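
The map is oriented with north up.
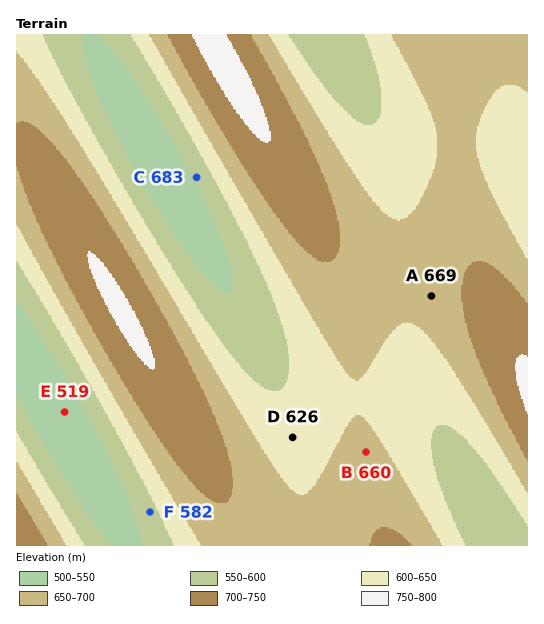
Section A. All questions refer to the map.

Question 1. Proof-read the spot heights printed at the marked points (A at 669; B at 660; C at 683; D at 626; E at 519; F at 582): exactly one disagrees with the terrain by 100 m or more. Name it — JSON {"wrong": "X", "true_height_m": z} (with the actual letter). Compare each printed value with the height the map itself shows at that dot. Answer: {"wrong": "C", "true_height_m": 558}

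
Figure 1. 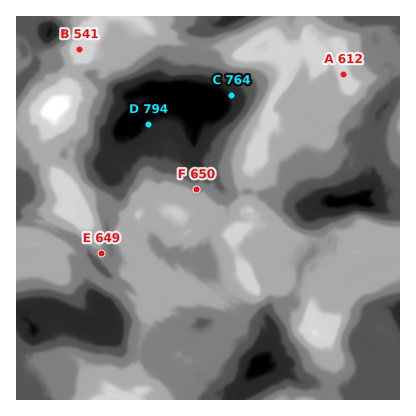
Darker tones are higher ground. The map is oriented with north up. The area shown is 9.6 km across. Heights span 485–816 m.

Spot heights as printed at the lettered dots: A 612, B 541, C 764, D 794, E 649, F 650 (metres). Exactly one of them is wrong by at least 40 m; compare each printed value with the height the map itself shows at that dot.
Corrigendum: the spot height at A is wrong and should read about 542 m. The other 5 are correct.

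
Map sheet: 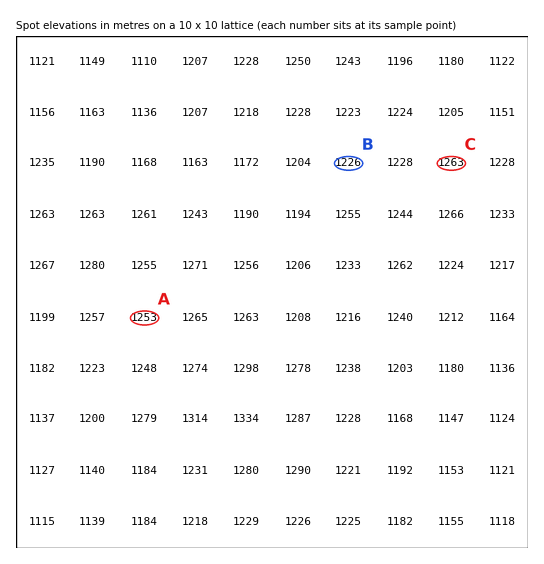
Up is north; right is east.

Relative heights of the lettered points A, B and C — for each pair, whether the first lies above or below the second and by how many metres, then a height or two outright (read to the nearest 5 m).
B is below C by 40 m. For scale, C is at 1265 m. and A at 1255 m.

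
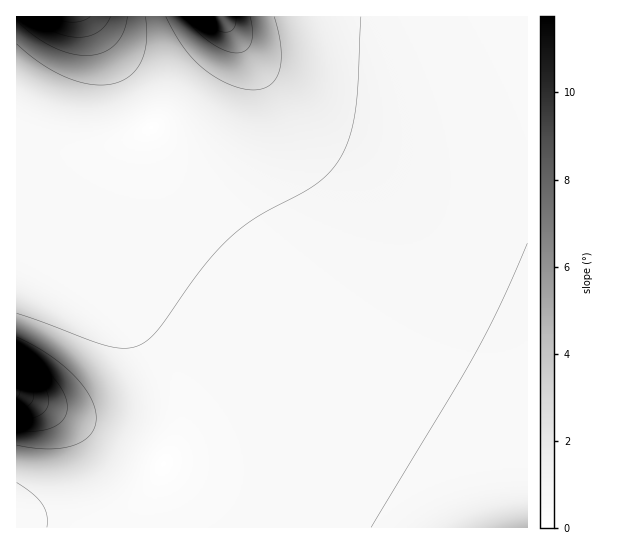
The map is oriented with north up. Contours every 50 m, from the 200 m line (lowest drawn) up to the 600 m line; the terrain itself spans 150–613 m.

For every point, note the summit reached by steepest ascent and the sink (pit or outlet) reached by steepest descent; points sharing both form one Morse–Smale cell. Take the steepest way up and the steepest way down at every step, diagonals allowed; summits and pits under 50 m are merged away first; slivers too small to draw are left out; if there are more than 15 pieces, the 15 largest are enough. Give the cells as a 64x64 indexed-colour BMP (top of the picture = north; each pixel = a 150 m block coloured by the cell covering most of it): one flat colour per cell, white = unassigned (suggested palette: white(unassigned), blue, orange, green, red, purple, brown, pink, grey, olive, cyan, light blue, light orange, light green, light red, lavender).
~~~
<image width="64" height="64" href="data:image/bmp;base64,Qk12CAAAAAAAAHYAAAAoAAAAQAAAAEAAAAABAAQAAAAAAAAIAAATCwAAEwsAABAAAAAAAAAA////ALR3HwAOf/8ALKAsACgn1gC9Z5QAS1aMAMJ34wB/f38AIr28AM++FwDox64AeLv/AIrfmACWmP8A1bDFABERERERERERERERERERERERERERERERERERERERERERIiIiIiIREREREREREREREREREREREREREREREREREREiIiIiIiIhERERERERERERERERERERERERERERERERESIiIiIiIiIRERERERERERERERERERERERERERERERERIiIiIiIiIiIREREREREREREREREREREREREREREREREiIiIiIiIiIiERERERERERERERERERERERERERERERESIiIiIiIiIiIRERERERERERERERERERERERERERERERIiIiIiIiIiIiEREREREREREREREREREREREREREREREiIiIiIiIiIiIhERERERERERERERERERERERERERERESIiIiIiIiIiIiERERERERERERERERERERERERERERERIiIiIiIiIiIiIREREREREREREREREREREREREREREREiIiIiIiIiIiIiERERERERERERERERERERERERERERESIiIiIiIiIiIiIRERERERERERERERERERERERERERERIiIiIiIiIiIiIhEREREREREREREREREREREREREREREiIiIiIiIiIiIiERERERERERERERERERERERERERERESIiIiIiIiIiIiIRERERERERERERERERERERERERERERIiIiIiIiIiIiIREREREREREREREREREREREREREREREiIiIiIiIiIiIhERERERERERERERERERERERERERERESIiIiIiIiIiIiERERERERERERERERERERERERERERERIiIiIiIiIiIiEREREREREREREREREREREREREREREREiIiIiIiIiIiIRERERERERERERERERERERERERERERESIiIiIiIiIiIRERERERERERERERERERERERERERERERIiIiIiIiIiIhEREREREREREREREREREREREREREREREiIiIiIiIiIhERERERERERERERERERERERERERERERESIiIiIiIiIhERERERERERERERERERERERERERERERERIiIiIiIiIiEREREREREREREREREREREREREREREREREiIiIiIiIiERERERERERERERERERERERERERERERERESIiIiIiIiERERERERERERERERERERERERERERERERERIiIiIiIiEREREREREREREREREREREREREREREREREREiIiIiIiERERERERERERERERERERERERERERERERERESIiIiIhERERERERERERERERERERERERERERERERERERIiIiIhEREREREREREREREREREREREREREREREREREREiIiIhERERERERERERERERERERERERERERERERERERESIiIhERERERERERERERERERERERERERERERERERERERIiIREREREREREREREREREREREREREREREREREREREREiIRERERERERERERERERERERERERERERERERERERERESERERERERERERERERERERERERERERERERERERERERERERERERERERERERERERERERERERERERERERERERERERERERERERERERERERERERERERERERERERERERERERERERERERERERERERERERERERERERERERERERERERERERERERERERERERERERERERERERERERERERERERERERERERERERERERERERERERERERERERERERERERERERERERERERERERERERERERERERERERERERERERERERERERERERERERERERERERERERERERERERERERERERERERERERERERERERERERERERERERERERERERERERERERERERERERERERERERERERERERERERERERERERERERERERERERERERERERERERERERERERERERERERERERERERERERERERERERERERERERERERERERERERERERERERERERERERERERERERERMzMzMzERERERERERERERERERERERERERERERERERMzMzMzMzMzMREREREREREREREREREREREREREREREREzMzMzMzMzMzMRERERERERERERERERERERERERERERETMzMzMzMzMzMzERERERERERERERERERERERERERERERMzMzMzMzMzMzMxEREREREREREREREREREREREREREREzMzMzMzMzMzMzMRERERERERERERERERERERERERERETMzMzMzMzMzMzMzERERERERERERERERERERERERERERMzMzMzMzMzMzMzMxEREREREREREREREREREREREREREzMzMzMzMzMzMzMzMRERERERERERERERERERERERERETMzMzMzMzMzMzMzMxERERERERERERERERERERERERERMzMzMzMzMzMzMzMzMREREREREREREREREREREREREREzMzMzMzMzMzMzMzMzERERERERERERERERERERERERETMzMzMzMzMzMzMzMzMRERERERERERERERERERERERERMzMzMzMzMzMzMzMzMxEREREREREREREREREREREREREzMzMzMzMzMzMzMzMzERERERERERERERERERERERERETMzMzMzMzMzMzMzMzMRERERERERERERERERERERERER"/>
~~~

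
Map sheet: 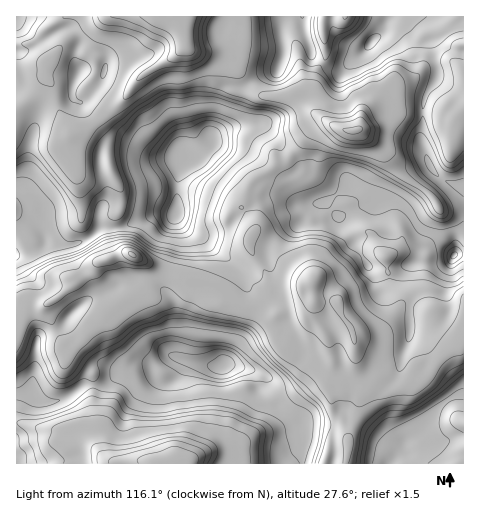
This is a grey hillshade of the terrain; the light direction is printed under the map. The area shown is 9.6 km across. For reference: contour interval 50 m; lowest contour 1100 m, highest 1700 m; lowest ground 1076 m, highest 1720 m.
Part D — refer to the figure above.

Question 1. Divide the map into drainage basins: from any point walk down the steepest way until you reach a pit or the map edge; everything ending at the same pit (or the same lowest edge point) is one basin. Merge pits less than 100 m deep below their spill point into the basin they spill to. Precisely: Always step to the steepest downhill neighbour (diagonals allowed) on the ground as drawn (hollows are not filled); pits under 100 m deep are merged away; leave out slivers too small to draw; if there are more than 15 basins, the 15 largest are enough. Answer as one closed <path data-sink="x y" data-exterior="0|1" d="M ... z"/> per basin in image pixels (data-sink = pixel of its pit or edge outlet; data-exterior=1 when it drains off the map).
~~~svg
<path data-sink="186 43" data-exterior="0" d="M285 16l-268 0-1 239 4 1 8-1 13-7 5-6 28 3 14-6 13-11 24-2 29-12 21 0 2-31 6-19 3-3 13-3 14-17-1-4 19-14 9-29 5-7 13-10 20-8 5-14-1-30z"/><path data-sink="132 255" data-exterior="0" d="M258 123l-24 4-18 7-4 3 1 4-2 4-12 13-13 3-3 3-6 19-2 31-21 0-29 12-24 2-13 11-14 6-28-3-5 6-13 7-12 1 1 138 16-1 5 6 8 3 15-2 22-14 7-16 8-5 13 3 12 0 14-6 8 0 6 4 2 5 16-15 46 11 7 0 8-7 18-30 7-18-2-13-7-13 0-15-2-2 5 0 13-8 5-5 0-7 6-11 17-12 10-1 5-5 6-12 5-4-11 0-4-3-7-20-10-14-4-22-11-15z"/><path data-sink="313 279" data-exterior="0" d="M326 203l-12 2-14 20-10 1-11 6-9 10-3 7 0 7-14 11-9 2 2 2 0 15 7 13 2 13-7 18-23 34 37 9 2 3-1 9 10 15 28 22 32 0 7-5 4 0 25 13 26 18 4 4 0 4 5-8 0-6-12-17-7-32 13-17 4-21 7-16 0-30 5-15-1-30-8 2-8 8-8 3-14-4-10-11-12-25-11-17z"/><path data-sink="354 131" data-exterior="0" d="M301 16l-15 0-3 5 0 34-5 14-20 8-17 14-10 32-13 9 32-9 8 0 7 4 15 18 4 22 10 14 4 16 7 7 18-1 20-13 6-7 28 22 7-3 12 0 8 4 2-1 26-32-11-30 2-40 14-27-6-35-15-7-14-14-11-3-5 5-5 12-9 7-8 10-21 19-9 0-13-7-10-9z"/><path data-sink="171 463" data-exterior="1" d="M193 361l-8 1-4 12-8 7-8 0-8-3-10-14-8-2-35 22-21 2-13 9-13 6-16 0-8-8-16 1-1 69 286 0 2-23-1-15-4-5-14-8-12-12-10-15 1-9-2-3-30-8-17 2z"/><path data-sink="346 17" data-exterior="1" d="M388 16l-86 0 0 4 9 34 19 14 13 2 38-36 7-15z"/>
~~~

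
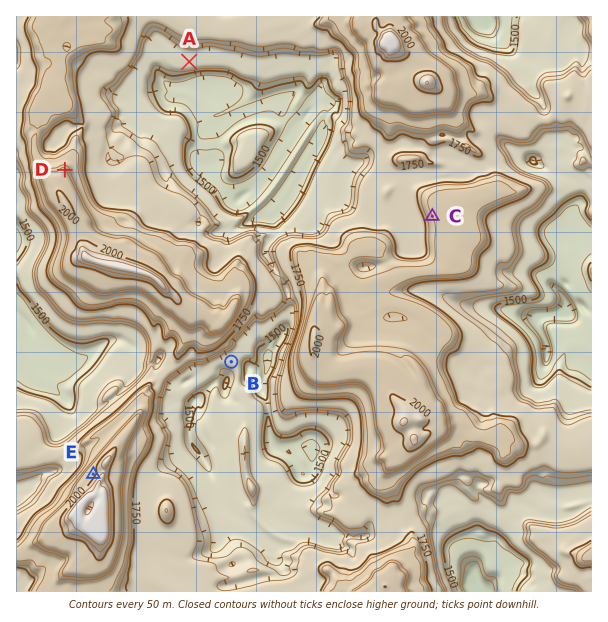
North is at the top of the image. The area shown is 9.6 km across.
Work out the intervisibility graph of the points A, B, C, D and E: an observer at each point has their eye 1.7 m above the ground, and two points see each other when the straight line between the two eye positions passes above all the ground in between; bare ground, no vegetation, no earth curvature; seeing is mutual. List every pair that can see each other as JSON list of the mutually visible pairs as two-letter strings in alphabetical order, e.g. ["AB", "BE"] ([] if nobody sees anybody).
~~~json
["AC", "AD", "CD"]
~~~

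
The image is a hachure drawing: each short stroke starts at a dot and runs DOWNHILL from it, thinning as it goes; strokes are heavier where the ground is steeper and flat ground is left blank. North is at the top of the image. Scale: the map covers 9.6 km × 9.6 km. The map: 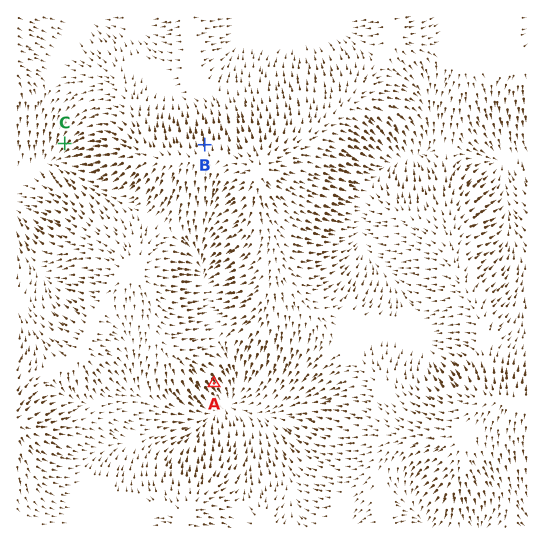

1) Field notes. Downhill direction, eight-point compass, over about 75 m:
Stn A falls SE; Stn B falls N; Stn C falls SW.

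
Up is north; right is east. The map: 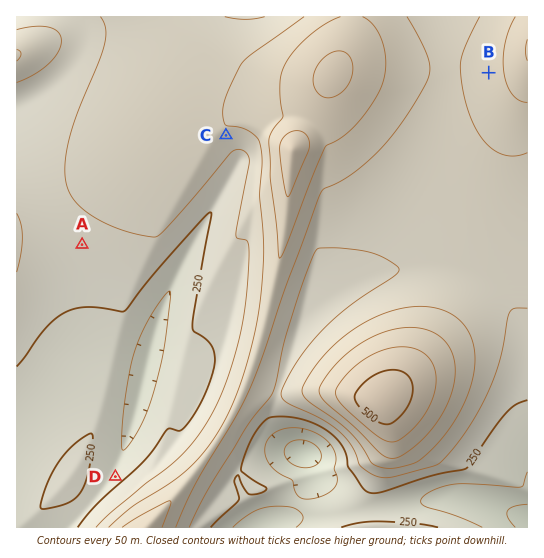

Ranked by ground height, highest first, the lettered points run B C A D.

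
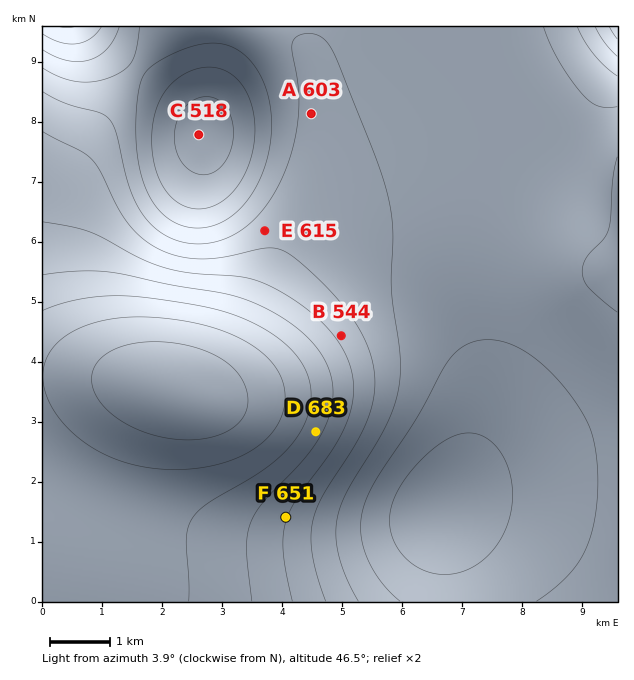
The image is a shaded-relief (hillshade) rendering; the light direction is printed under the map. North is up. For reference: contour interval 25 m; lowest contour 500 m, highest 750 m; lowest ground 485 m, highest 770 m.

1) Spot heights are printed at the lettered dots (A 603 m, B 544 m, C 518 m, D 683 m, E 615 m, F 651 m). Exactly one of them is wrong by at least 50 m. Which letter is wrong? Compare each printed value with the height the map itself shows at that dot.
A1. B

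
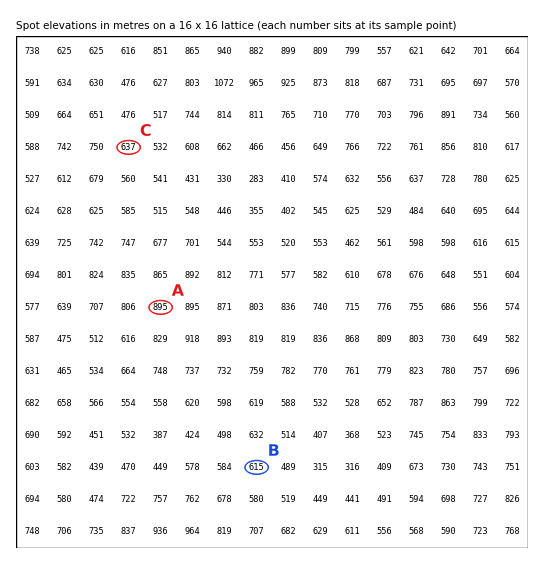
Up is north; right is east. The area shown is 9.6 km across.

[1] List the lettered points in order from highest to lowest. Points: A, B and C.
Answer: A C B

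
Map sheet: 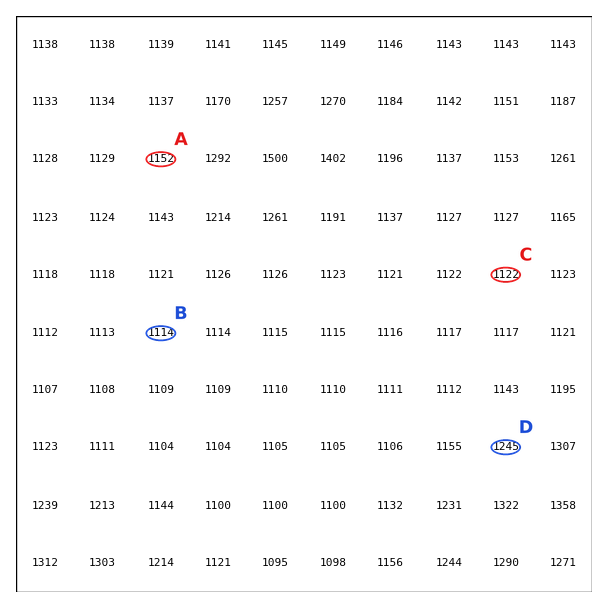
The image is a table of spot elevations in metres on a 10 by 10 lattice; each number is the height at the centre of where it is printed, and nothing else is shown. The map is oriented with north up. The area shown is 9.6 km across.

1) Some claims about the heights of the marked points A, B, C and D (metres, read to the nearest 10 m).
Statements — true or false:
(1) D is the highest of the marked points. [true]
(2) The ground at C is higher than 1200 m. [false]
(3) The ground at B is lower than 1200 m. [true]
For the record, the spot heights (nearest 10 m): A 1150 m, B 1110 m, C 1120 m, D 1250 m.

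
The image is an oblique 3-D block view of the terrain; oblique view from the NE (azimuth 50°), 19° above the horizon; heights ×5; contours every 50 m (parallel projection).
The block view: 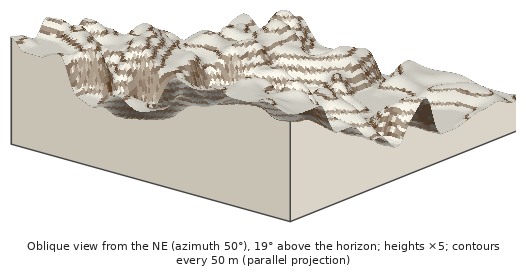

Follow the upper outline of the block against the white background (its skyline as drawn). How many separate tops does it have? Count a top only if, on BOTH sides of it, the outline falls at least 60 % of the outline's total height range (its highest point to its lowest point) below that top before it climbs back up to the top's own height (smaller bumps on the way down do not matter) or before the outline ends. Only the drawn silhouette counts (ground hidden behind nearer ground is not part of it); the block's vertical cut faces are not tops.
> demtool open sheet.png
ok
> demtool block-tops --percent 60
0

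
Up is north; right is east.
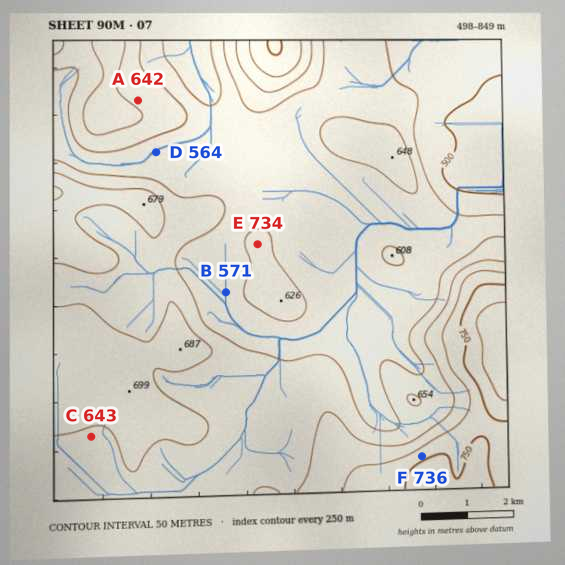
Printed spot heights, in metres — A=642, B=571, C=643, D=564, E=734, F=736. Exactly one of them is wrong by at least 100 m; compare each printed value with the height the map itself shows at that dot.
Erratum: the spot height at E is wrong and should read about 609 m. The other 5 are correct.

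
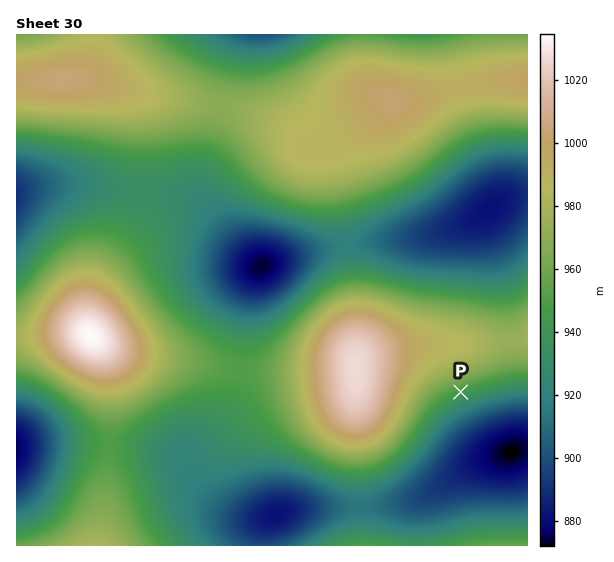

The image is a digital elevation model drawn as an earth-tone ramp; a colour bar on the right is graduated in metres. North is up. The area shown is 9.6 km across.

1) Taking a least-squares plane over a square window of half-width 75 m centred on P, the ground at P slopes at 4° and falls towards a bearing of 160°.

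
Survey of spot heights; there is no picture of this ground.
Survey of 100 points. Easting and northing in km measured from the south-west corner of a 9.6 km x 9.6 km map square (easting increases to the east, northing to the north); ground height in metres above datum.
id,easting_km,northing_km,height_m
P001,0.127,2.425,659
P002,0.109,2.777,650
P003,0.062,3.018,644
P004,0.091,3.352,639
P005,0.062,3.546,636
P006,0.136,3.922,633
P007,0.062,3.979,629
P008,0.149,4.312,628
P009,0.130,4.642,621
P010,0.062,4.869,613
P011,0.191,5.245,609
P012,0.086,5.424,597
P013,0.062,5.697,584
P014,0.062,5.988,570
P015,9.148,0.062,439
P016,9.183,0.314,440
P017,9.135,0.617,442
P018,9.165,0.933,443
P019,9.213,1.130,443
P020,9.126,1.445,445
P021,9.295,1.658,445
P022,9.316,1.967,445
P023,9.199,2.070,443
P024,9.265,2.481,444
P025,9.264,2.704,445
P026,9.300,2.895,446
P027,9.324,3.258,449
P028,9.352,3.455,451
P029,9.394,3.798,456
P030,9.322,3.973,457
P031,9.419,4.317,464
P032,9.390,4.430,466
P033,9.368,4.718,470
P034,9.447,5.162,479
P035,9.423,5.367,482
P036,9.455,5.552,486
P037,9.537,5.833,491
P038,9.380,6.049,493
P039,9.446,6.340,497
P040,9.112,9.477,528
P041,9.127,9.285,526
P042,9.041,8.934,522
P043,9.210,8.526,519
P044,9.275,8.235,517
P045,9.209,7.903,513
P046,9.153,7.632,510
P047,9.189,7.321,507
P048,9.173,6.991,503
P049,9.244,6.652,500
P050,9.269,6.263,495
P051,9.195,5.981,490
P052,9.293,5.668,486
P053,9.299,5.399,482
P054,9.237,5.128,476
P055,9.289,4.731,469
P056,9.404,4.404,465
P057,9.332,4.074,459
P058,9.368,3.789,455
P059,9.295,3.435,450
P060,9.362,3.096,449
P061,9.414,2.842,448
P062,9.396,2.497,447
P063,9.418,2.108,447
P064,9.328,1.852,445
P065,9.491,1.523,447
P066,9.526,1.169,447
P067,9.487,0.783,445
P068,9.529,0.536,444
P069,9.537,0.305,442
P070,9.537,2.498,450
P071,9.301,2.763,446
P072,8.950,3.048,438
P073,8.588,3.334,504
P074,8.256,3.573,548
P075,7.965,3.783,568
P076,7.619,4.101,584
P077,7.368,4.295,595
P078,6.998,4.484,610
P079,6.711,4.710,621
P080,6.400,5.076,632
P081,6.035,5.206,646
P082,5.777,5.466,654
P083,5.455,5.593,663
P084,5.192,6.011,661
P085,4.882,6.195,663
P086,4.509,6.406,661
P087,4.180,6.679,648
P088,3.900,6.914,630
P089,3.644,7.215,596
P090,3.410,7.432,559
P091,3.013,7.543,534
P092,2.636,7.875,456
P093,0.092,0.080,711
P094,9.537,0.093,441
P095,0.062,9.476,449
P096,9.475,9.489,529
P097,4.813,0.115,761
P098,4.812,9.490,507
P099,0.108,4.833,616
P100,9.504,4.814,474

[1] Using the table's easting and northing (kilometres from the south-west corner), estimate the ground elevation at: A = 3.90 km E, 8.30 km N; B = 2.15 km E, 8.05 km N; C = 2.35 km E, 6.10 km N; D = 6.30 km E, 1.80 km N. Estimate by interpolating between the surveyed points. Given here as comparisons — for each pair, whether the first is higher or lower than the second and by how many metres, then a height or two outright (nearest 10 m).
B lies lower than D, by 220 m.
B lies lower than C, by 220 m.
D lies higher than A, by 190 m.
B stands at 450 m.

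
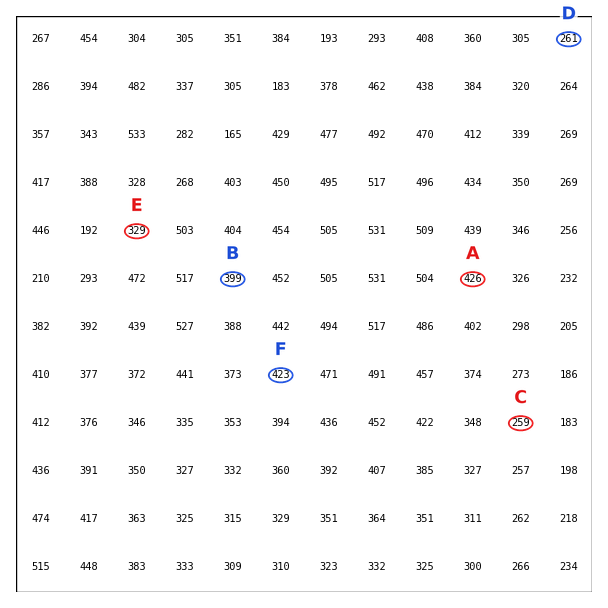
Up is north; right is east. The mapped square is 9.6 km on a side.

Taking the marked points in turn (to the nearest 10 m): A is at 430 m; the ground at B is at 400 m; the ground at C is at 260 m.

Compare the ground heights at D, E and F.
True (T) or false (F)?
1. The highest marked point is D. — F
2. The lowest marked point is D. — T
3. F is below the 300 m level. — F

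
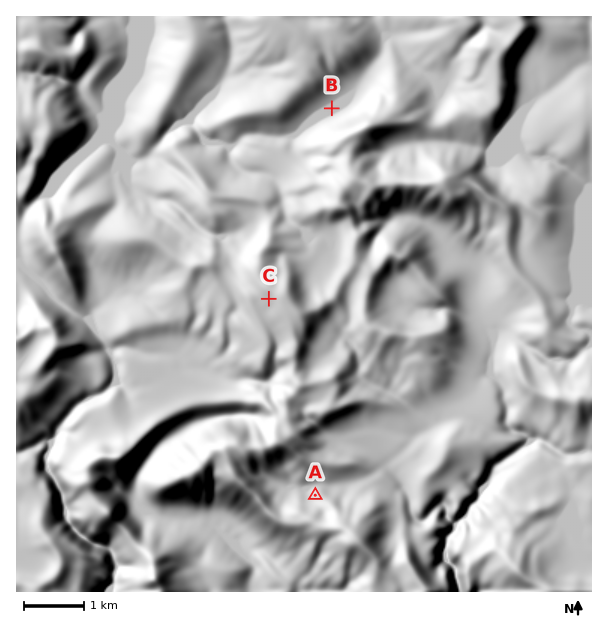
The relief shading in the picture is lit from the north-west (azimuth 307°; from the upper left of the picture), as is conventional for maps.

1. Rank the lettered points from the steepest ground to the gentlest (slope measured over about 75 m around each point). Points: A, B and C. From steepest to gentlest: C A B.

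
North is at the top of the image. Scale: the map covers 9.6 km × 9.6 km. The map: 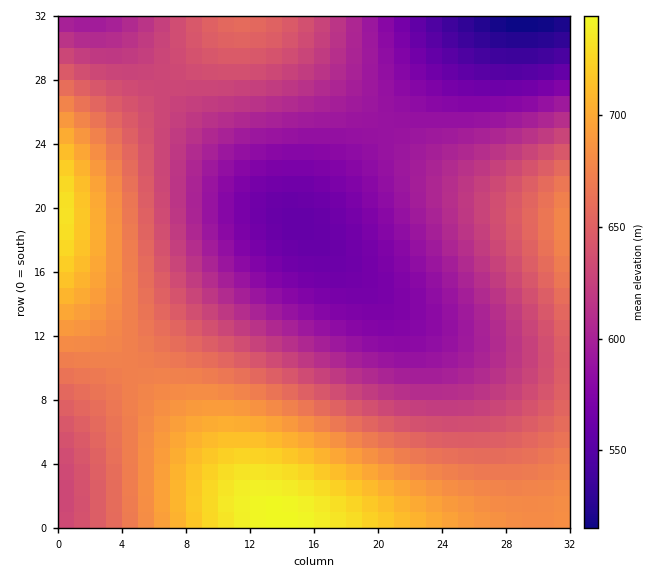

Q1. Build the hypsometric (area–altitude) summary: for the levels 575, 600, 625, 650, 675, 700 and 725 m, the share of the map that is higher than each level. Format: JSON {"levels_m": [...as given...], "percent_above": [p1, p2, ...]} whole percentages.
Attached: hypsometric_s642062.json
{"levels_m": [575, 600, 625, 650, 675, 700, 725], "percent_above": [87, 70, 55, 37, 22, 10, 4]}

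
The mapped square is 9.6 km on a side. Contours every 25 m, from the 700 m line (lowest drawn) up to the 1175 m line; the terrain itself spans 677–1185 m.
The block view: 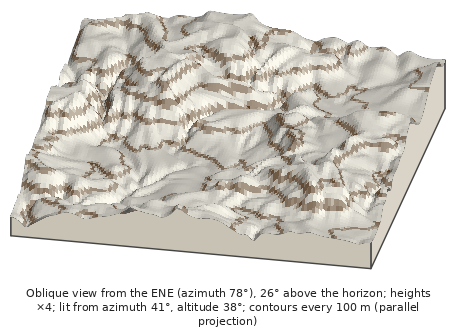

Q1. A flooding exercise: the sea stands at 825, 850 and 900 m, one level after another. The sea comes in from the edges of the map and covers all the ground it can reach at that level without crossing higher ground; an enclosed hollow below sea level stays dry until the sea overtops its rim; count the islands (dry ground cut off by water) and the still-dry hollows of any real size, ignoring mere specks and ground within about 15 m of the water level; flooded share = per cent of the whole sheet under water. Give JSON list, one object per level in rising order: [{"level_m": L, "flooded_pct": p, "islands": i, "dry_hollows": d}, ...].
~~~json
[{"level_m": 825, "flooded_pct": 22, "islands": 0, "dry_hollows": 0}, {"level_m": 850, "flooded_pct": 29, "islands": 0, "dry_hollows": 0}, {"level_m": 900, "flooded_pct": 40, "islands": 0, "dry_hollows": 0}]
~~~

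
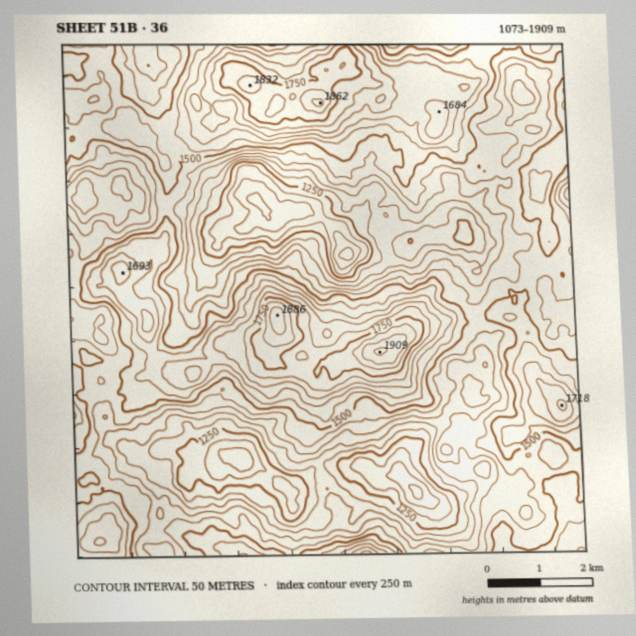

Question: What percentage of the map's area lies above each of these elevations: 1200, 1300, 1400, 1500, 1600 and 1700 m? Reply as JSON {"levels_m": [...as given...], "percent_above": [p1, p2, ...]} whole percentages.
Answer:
{"levels_m": [1200, 1300, 1400, 1500, 1600, 1700], "percent_above": [95, 87, 70, 41, 19, 8]}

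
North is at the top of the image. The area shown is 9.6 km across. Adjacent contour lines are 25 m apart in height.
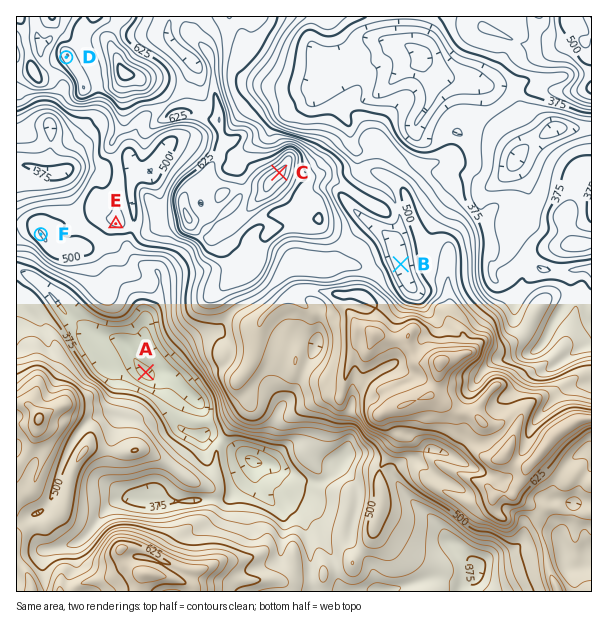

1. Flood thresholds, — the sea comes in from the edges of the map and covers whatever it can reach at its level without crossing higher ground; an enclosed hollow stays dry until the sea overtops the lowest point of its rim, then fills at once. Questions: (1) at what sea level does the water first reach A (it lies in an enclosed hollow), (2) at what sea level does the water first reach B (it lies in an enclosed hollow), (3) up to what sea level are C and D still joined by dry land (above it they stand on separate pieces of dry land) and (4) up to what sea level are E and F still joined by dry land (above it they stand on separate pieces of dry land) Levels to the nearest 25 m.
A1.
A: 350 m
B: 475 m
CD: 600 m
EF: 500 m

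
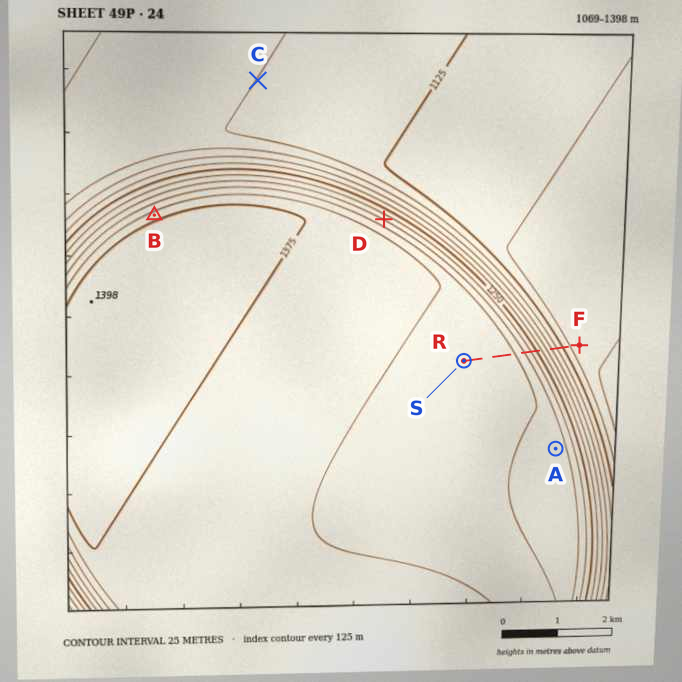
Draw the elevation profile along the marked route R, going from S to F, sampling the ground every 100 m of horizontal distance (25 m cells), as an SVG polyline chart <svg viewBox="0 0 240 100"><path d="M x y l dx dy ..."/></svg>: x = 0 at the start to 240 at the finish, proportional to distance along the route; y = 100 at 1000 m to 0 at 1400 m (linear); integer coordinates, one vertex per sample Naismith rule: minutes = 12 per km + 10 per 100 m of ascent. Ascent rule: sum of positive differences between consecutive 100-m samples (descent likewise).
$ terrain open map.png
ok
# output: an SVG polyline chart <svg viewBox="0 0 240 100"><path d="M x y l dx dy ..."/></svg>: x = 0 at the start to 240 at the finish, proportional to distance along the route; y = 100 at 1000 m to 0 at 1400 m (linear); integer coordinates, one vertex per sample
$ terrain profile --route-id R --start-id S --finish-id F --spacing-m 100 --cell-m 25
<svg viewBox="0 0 240 100"><path d="M0 15l12 0 12 0 11 1 12 0 12 0 12 0 11 0 12 1 12 2 12 3 11 5 12 5 12 7 12 7 11 7 12 7 12 6 12 6 11 4 12 3 5 0"/></svg>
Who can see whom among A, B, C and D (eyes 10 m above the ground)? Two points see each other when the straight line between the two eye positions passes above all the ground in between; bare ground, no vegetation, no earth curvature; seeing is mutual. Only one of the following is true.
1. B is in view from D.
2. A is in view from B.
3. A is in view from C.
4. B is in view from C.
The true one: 4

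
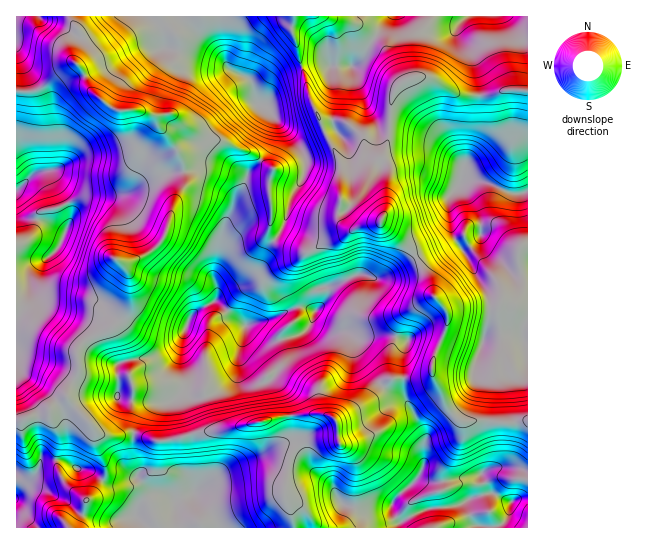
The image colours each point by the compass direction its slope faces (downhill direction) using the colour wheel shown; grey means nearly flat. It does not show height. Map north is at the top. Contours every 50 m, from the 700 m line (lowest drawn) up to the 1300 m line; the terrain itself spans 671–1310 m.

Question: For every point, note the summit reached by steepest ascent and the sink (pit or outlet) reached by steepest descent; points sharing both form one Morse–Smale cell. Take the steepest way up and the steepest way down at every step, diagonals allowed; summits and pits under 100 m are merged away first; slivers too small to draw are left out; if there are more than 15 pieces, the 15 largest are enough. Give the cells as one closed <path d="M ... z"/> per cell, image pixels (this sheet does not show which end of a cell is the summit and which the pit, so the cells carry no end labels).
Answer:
<path d="M429 77l-18 0-10 6-6 7-3 8-3 37-8 23 8 15-2 14 0 23-6 13 32 30 18 30 2 12 14 16 1 11-15 36-1 16 17 36 13 11 24-1 27 3 14-3 1-329-21-2-16 6-32 0z"/><path d="M261 160l-13 13-4 13-9 13-4 15-7 12-5 33-6 15 4 16-1 9-19 12-6 6-12 25-13 11-11 4-20 2-16 4-1 34 17 4 31 2 13-7 7-11-1 6 8 6 17-2 12-7 11-10 4-9 2-18 2 10 11 14 9 8 8-2 7-8 0-7-7-9-21-20-3-11 9 2 15 12 6 1 30-9 4-5 4-8 2 5 18 8 14 0 12 5 27-2 21 5-4 15 0 23 19 1 10-6 1-15 12-27 3-16-3-6-12-14-2-12-18-30-32-32-22 6-12 8-22 8-16 9-34-11-6-7 0-55 4-10z"/><path d="M293 16l-142 1 10 13 2 18 20 4 22 8 17 3 9 8 20 10 6 22 8 4 10 12-4 27-10 13 4 5 8 5-4 10 0 55 6 7 8 4 26 7 16-9 14-4 20-12 20-4 8-13 0-23 2-14-7-13-6 3-5 10 1-10-7-10-1-14-15-15-10-4-19 1-11-23-13-57-4-8z"/><path d="M527 16l-233 0-2 17 4 8 13 57 11 23 25 0 18 16 2 16 7 10-1 10 5-10 5-4 7-18 4-43 3-8 6-7 10-6 18 0 30 18 16 1 16-1 16-6 21 1z"/><path d="M183 171l-21 4-35 18-16 3-37-3-9-6-14-16-6 0 6 4 9 18 9 18 2 10-12 26-28 23-2 17-6 19-7 11 1 103 30-7 6-8 12-6 4-13 10-15-2-22 3-4 7-6 22-10 12-11 8-15 2-21-3-11-8-9 18-3 11-6 12-11 7-15 5-22 12-20z"/><path d="M213 167l-29 4 1 14-12 20-5 22-7 15-12 11-11 6-18 3 8 9 3 11-2 21-8 15-12 11-26 12-6 8 2 22-12 20 0 6 10 14 24 24 18 1 14-3 8-22 12-8-2-2-25-1-9-3 0-32 10-5 34-4 9-5 11-13 10-21 10-9 12-5 4-6-4-23 6-15 2-22 14-38 9-13 0-7-11-7z"/><path d="M313 319l-4 8-4 5-30 9-6-1-15-12-8-3 2 12 21 20 7 9 0 7-7 8-8 2-9-8-11-14-2-10-3 22-9 11-17 11-9 2-11-1-5-8-4 7-10 6-17 2-5 2-10 10-6 18 24 8 6 0 36-9 26-1 57-15 39-3 10 3 6 4 33-20 19-20 14-2 0-23 4-15-21-5-27 2-12-5-14 0-18-8z"/><path d="M150 16l-40 0-17 16-10 6-8 24 6 7 8 20 25 20 21 0 22 7 13-3 29 23 10 4 18 3 26 10 8 7 10-14 4-27-10-12-8-4-6-22-20-10-9-8-17-3-22-8-20-4-2-18z"/><path d="M75 63l-10 5-22 19-8 4-19 0 0 99 17-15 18-4 14 16 9 6 37 3 16-3 35-18 20-3 2-5-3-9-13-23-9-9-3-8-14-7-24 0-12-7-17-15-8-20z"/><path d="M431 373l-9 6-19 0 2 20 20 36 0 7-1 23-5 12-27 26 0 8 8 11-3 5 130 1 1-107-15 2-27-3-24 1-15-15z"/><path d="M321 413l-39 3-57 15-26 1-36 9-6 0-23-8-1 26 6 12-2 7 13 14 17 3 10 5 17-7 17 20 7 15 75 0 0-9-8-21 0-17 4-22 4-8 8-8 10-6 28 0-3-16-5-5z"/><path d="M402 379l-13 1-19 20-31 17-3 4 2 16-27 0-10 6-8 8-5 14-3 32 20 13 7 9 2 9 83-1 3-5-8-11 0-8 27-26 5-12 1-23 0-7-20-36z"/><path d="M62 460l-20 1-6 13-17 12-3 5 1 37 128 0-8-12 33-11 6-4-9-6-17-3-13-15-14 7-10 1-10-4-13-10-12-2z"/><path d="M67 397l-14 8-6 8-31 8 1 70 5-8 5-2 9-7 4-11 7-3 15 0 16 9 9 0 16 12 10 4 14-2 10-6 2-6-6-12 0-25-27 2-8-3z"/><path d="M47 172l-14 3-17 16 1 125 12-29 2-17 28-23 12-26-2-10z"/>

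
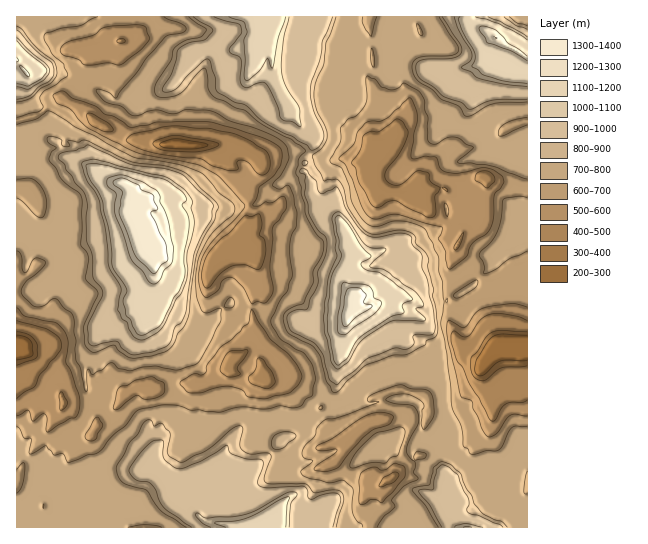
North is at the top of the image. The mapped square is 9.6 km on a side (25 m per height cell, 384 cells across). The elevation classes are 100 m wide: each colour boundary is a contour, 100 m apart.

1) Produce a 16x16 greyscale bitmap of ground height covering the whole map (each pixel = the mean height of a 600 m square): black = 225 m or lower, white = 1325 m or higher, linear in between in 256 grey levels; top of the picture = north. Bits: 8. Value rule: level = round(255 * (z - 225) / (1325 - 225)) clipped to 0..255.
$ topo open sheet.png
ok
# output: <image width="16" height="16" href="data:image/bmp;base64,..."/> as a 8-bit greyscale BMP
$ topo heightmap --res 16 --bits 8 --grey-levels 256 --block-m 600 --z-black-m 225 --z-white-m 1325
<image width="16" height="16" href="data:image/bmp;base64,Qk02BQAAAAAAADYEAAAoAAAAEAAAABAAAAABAAgAAAAAAAABAAATCwAAEwsAAAABAAAAAAAAAAAAAAEBAQACAgIAAwMDAAQEBAAFBQUABgYGAAcHBwAICAgACQkJAAoKCgALCwsADAwMAA0NDQAODg4ADw8PABAQEAAREREAEhISABMTEwAUFBQAFRUVABYWFgAXFxcAGBgYABkZGQAaGhoAGxsbABwcHAAdHR0AHh4eAB8fHwAgICAAISEhACIiIgAjIyMAJCQkACUlJQAmJiYAJycnACgoKAApKSkAKioqACsrKwAsLCwALS0tAC4uLgAvLy8AMDAwADExMQAyMjIAMzMzADQ0NAA1NTUANjY2ADc3NwA4ODgAOTk5ADo6OgA7OzsAPDw8AD09PQA+Pj4APz8/AEBAQABBQUEAQkJCAENDQwBEREQARUVFAEZGRgBHR0cASEhIAElJSQBKSkoAS0tLAExMTABNTU0ATk5OAE9PTwBQUFAAUVFRAFJSUgBTU1MAVFRUAFVVVQBWVlYAV1dXAFhYWABZWVkAWlpaAFtbWwBcXFwAXV1dAF5eXgBfX18AYGBgAGFhYQBiYmIAY2NjAGRkZABlZWUAZmZmAGdnZwBoaGgAaWlpAGpqagBra2sAbGxsAG1tbQBubm4Ab29vAHBwcABxcXEAcnJyAHNzcwB0dHQAdXV1AHZ2dgB3d3cAeHh4AHl5eQB6enoAe3t7AHx8fAB9fX0Afn5+AH9/fwCAgIAAgYGBAIKCggCDg4MAhISEAIWFhQCGhoYAh4eHAIiIiACJiYkAioqKAIuLiwCMjIwAjY2NAI6OjgCPj48AkJCQAJGRkQCSkpIAk5OTAJSUlACVlZUAlpaWAJeXlwCYmJgAmZmZAJqamgCbm5sAnJycAJ2dnQCenp4An5+fAKCgoAChoaEAoqKiAKOjowCkpKQApaWlAKampgCnp6cAqKioAKmpqQCqqqoAq6urAKysrACtra0Arq6uAK+vrwCwsLAAsbGxALKysgCzs7MAtLS0ALW1tQC2trYAt7e3ALi4uAC5ubkAurq6ALu7uwC8vLwAvb29AL6+vgC/v78AwMDAAMHBwQDCwsIAw8PDAMTExADFxcUAxsbGAMfHxwDIyMgAycnJAMrKygDLy8sAzMzMAM3NzQDOzs4Az8/PANDQ0ADR0dEA0tLSANPT0wDU1NQA1dXVANbW1gDX19cA2NjYANnZ2QDa2toA29vbANzc3ADd3d0A3t7eAN/f3wDg4OAA4eHhAOLi4gDj4+MA5OTkAOXl5QDm5uYA5+fnAOjo6ADp6ekA6urqAOvr6wDs7OwA7e3tAO7u7gDv7+8A8PDwAPHx8QDy8vIA8/PzAPT09AD19fUA9vb2APf39wD4+PgA+fn5APr6+gD7+/sA/Pz8AP39/QD+/v4A////AHuAf36KqbS/vqlzaISnlYF5fYGOpKiqoI5xZE95oYF9cWJpiZeFlomEXmF7c35pelhSWGd8dXV3eXVlXWd1TlRAUmBZWFhRRVR7iXh1bTAuHlGJlJB6TUxhm72Yil4aDEpincDDh2ZYjrbsyLFnRTl0fZXJ2YdVVG6o6NOwa2FZdYCh4vSaNDxqk86wm1pmb3uBrPLvu2VBY56ncmdSVnlphb713ahpVm+fajg0TUxlgJezjWZIODxwh0w2UV5rfXt4VlFBPU5yoZdhQVd8gHaRW2B2h4GVrLeLfWJrmKKfyW1XXIOfqcuzlH98jqDH2IdoWVNiia7QuJ99e3uV18A="/>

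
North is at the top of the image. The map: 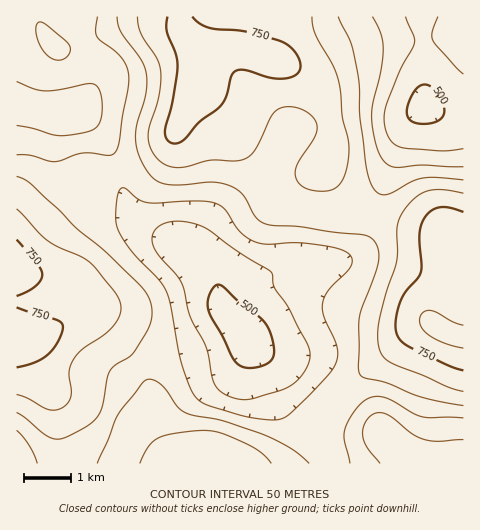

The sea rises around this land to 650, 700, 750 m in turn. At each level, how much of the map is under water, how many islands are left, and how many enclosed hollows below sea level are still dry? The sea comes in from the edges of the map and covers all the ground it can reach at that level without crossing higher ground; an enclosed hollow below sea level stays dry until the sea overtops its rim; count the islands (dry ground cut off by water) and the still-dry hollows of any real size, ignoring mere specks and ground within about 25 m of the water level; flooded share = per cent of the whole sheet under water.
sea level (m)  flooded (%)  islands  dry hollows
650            53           0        0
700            73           0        0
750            90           0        0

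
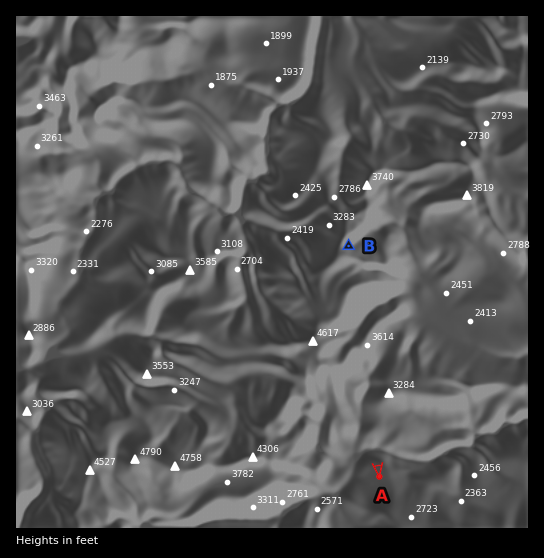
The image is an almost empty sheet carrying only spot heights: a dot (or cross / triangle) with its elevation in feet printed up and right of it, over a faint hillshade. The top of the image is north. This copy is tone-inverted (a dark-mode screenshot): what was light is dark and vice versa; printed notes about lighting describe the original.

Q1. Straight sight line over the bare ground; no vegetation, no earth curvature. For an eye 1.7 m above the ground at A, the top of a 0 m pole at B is hidden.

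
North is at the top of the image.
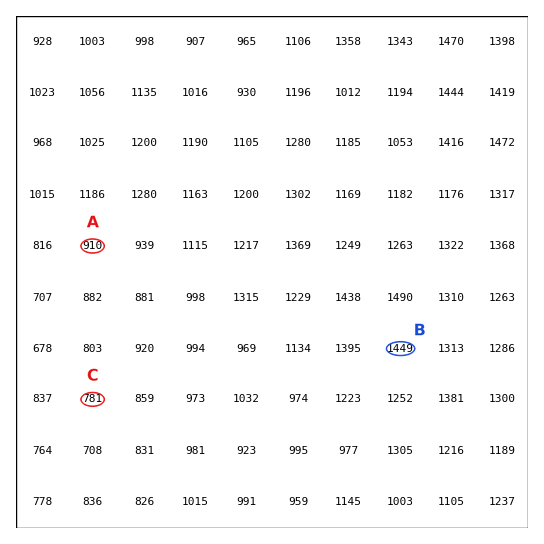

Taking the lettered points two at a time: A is lower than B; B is higher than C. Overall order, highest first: B A C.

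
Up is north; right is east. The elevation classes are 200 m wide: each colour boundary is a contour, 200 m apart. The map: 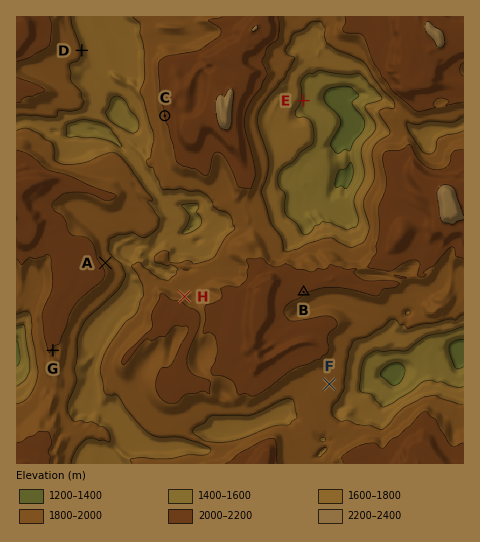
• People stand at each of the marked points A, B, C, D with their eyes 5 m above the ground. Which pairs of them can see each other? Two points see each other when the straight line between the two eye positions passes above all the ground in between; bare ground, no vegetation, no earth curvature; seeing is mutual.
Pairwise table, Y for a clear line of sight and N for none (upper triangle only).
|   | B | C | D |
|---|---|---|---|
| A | N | Y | N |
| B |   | N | N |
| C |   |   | Y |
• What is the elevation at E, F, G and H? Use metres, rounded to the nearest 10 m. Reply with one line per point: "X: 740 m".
E: 1540 m
F: 1850 m
G: 1990 m
H: 1920 m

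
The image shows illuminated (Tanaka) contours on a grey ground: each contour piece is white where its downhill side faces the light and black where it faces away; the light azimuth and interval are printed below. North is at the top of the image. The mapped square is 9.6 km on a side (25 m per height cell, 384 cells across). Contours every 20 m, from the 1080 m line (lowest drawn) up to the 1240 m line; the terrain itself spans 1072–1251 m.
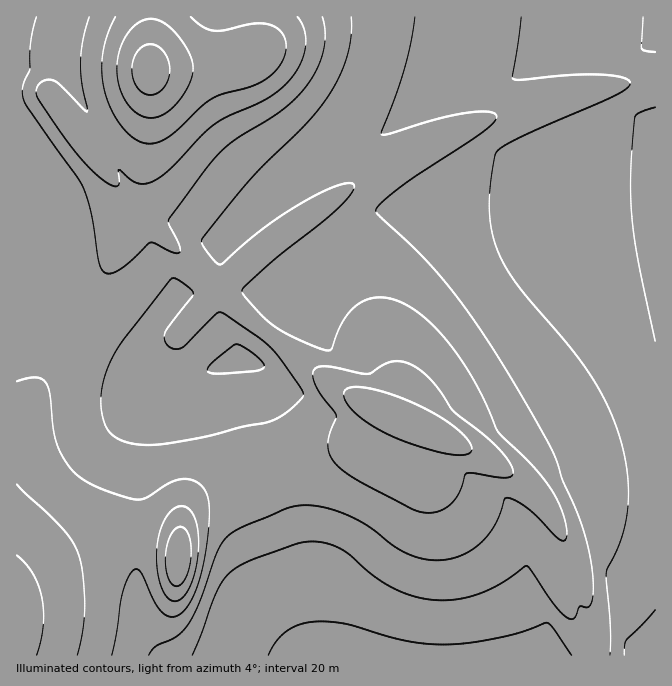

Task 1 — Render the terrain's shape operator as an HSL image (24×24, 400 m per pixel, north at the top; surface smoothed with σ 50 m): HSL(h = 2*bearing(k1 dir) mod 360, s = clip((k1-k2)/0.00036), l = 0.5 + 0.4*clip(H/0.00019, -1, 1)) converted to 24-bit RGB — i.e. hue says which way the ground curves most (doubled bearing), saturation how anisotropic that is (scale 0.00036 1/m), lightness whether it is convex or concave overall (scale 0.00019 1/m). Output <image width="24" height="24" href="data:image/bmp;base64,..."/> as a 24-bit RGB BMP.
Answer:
<image width="24" height="24" href="data:image/bmp;base64,Qk32BgAAAAAAADYAAAAoAAAAGAAAABgAAAABABgAAAAAAMAGAAATCwAAEwsAAAAAAAAAAAAAjYeIioaIhYSHfn6GeVuJvkk8QLU2UHiDcXR/gXt+gXp+gnl+gnZ9hG5zhnNvh39zhIZ1e4R2gYR8gHKEjQLWn916HADrbG+DjoeIjIaJiYOJhHqGXzKA/yMlY/8pI1tuaHN5f3h7gXmAgneAhWt6h25zinlzi4d3hIp5eIh3eIZ+YSl7m/Z3peNrSQ6ieoSDjoaHjYSIjHmEim6AMhVu/3SQ6//MBiRIXnBobX1jb31rfmx7h2p8inJ3jYB5j458hI59eox+dYmGYBGQk+9zu/KURhh1e4WFjYSFjX6IkXSLkm+QFBB13X7///HMAAFIY2d4cn9taHpoZ2xrem1zi3h6kIl/j5OBhZKBfY+EboSNLHL/55BcbvtCZ0WGfIOGi4aCinuLjXWRj3KWJTSNLf+w/+DMNgCAdGeMfYKFb2x+amp4bnp4dYZ1kpKDj5eFhZWEf5GKdYeNWAIyyf+kgAuvfH6GfYOGhIh7fXqEfnaKhXWSTluXHNd8/6x/jB+uiG+diX+VemeTdGyMdHyId4yEfZR/j5qIhpeGf5GMbxxQTP+XgfqJeCmCgIGGf4KFeYdzdoJ1cX2CdXWIa3CPVZ5/xHtdqFCvk3mijnmgg2ehgHCbfXuUgZCTf5eLiJuFmGpPiRESXP/qqf7hkQpthH6GgYGFgYKEf4d1doNyan90bIB8cX2DcYaDkXV1lXGZkoCbi3Gfh2qiiXSfioGaiYSVkVQ0pkoSP//zzPv/cvf9fAk+h3B/hYGFhIGEg4KCk3x7gIR1cX5vZHxsZn1ubX5yeX52hHqDi4OKgGyThWyYmG2ajyAh2ioJkOb8zPX/k+78wRkIdyMwc2iGhYCDhICChICChYOApXmCk3p4fIBzb3twZXlnYXpga3tldIJsfIVzcmt9fTJPtAUiqPP7zff+R/f9sEkOikgsh3aBd2+GdWuEhH+AhH6AhH5/h4N+pHV7pXV6jnl1dHtycHhzflhCUIIuaINecoBhUxUnBfqyuv/xJPyjjS4OnGxGkZeDi4yDgnqFemyEe26Dg39+hH19hX59iIJ9kHhxpnJ0oXRzhnp0YWl6uk/TxdCGK3VVaA0mRf/Miv/dkgcQiks8i5l8j5uBkJSBiYR/hHWDfGmCgHOBg399g318hH58iIF8en9xl3Z0qHZ3mHx6cIKDH6am3YyqjQ6xjP3aZf/dagwyd4lnepN7h5h9jph+kJF9h3t5g3B/fmiBgXl6gn98gn18hH58iIB7cH57hHl5oHp5pX98i4J8RX50h04MYe2qt/8YNhUHaYGEc4t/eZF4hpV6jZR7jYl5hXV2gW18gG5+gYB8gX98gX58g358h398cH5+dH19kXt5qIJ6m4R8fSCCmP7SAzb+3YS3zFC8IHlGa4t3eI92hZJ3jI94iYF2g3F0gGt6gHd6gYB8gX98gX58gn58hX98dXt+cHl9g3l4ooN3pmJwW/HVfe4VVxskMLpz2ovDzW/BHoo4VY1Xg411i4t1hntzgm90f3F5gIB8gIB8gH99gH99gX59g359eHl+cXV9eHR8nXJcrLlnvL09f2VZbYGCSIFhJ6JN04bH1InJLrQtMoEthIdug3ZygHF1gIB7f4B9f4B9gIB9gH9+gH9+gn5+fXmAdHF+fitHdulcslRWo5tzcIVzan99cIB7YIJpIoU2ymfA2YzQz2u/OZAkSXo5fIB4foB9foB9f4B9f39+f39+gH9+gH9+f3iCdyRlafRjKhjls4VdsKxsd4ltZ3hwaHxobIFrboNwMX46LK8w14XV2YrdwF7PPJgnRnszcoJrfoB+fn9+fn9+f39/gH9/g0d95wnGkPaogRJ1wJtitbxqeIducm5odH1eZYdXXYdgaoR0X4NlKoEoNMcyzIray43fuXjUVrsrUoorVnozboFXfIB4f39+oQWzvfzOgQCcpkqX06qBr8iHaHWXiF2RlXhncplaTpJcV4pza4V/eIKBX4NcOoErS7grtnnTv43fuYzfqH7Vc0DOfLEoeJcrFv/79klgZBt/f1ew5NnKxNi9T0u9hEzCv4u4sK+ZZaaSTpWSXoWJcoCEfICBfoCBc4JvTH41UpArar8smGvQq4vbqI3foozgWYZZhU5DTlyTV4aw1OLE1b+2VUC9VkPIvJ7P1b3UmJG8VnCoWW+QbXiGen6CfoCBf4CBf4CBfoCAd4JuYX9AXn0wbo8thKUqdXqFaXSIV3WNVaSRqtF7xqt+Z1mSSGSahpGpx6i1xo29jmCvZ1uVbGyIeXqDfn+Bf3+Bf4CBf3+Bf3+Bf3+Afn+Afn+AfYB9"/>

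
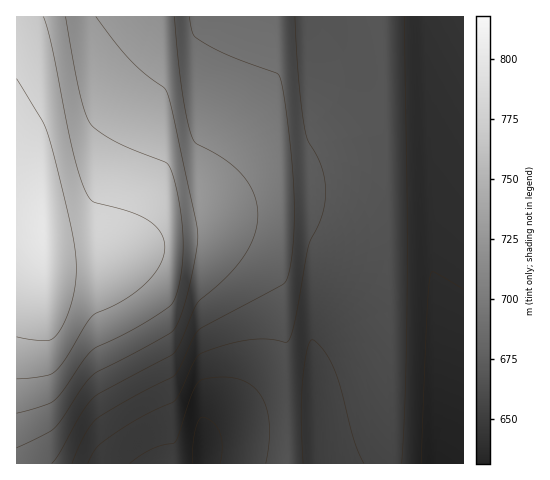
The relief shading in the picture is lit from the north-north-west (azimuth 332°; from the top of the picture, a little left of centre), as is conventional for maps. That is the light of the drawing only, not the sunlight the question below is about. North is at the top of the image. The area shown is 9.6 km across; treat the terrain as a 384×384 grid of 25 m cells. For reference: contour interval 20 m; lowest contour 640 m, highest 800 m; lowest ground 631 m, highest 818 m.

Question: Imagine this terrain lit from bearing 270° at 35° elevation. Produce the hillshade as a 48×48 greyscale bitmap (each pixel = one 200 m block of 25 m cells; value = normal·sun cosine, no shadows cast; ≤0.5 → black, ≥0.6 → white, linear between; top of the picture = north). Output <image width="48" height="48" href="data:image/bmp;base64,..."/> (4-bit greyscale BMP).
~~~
<image width="48" height="48" href="data:image/bmp;base64,Qk32BAAAAAAAAHYAAAAoAAAAMAAAADAAAAABAAQAAAAAAIAEAAATCwAAEwsAABAAAAAAAAAAAAAAABEREQAiIiIAMzMzAERERABVVVUAZmZmAHd3dwCIiIgAmZmZAKqqqgC7u7sAzMzMAN3d3QDu7u4A////AJmYZER4maqrp1jN3u7d2ni8zMy7p1abu5mYZDRomZqrp1jN3e7t2njMzMy7p1abu6mYZDRomZmqpkjN3d7t2nnMzMzLp1abu6qYZDRoiZmqlke93d3d2nnMzMzLp1abu6qYZERoiJmalke83d3d2nnMzMzLp1abu6qpZEVoiImZhTe8zd3d2XnMzMzLp1abu6qpZEV4iIiZhTe8zN3dyXnMzMzLp1abu6qpdUV4iIiZhDarzM3dyXnMzMzLp1abu7updUV4iIiJdCarvMzdyWnMzMzLp1abu7updUV4iIiIcyaru8zMyWnMzMzLp1abu7u5dVZ4iIiIcyaau7zMuGnMzMzLplabu7u6dVaJmIiIcyaaq7vMuGnMzMzLplabu7u6hlaJmYiIYxWaqru8uGnMzMzLllabu7u6hmeJmZiIYhWZqqu7p2m8zMy7llabu8u6hmeZmZiIYhWJmqq7p1m8zMy7llabu8y6hmeamZmIYhWJmaqrpli8zLu7lleru8y6hmeaqZmYYhWJmaqqlli7u7u7lleru8y6hmiaqpmYYhWJmZqqlli7u7u7lleru8y6h2iqqqmZYiaJmZmqlVi7u7u7lleru8y6h3iqqqmZYiaJmZmahUiru7u7lleru7u6h3irqqqZYiaJmZmahUiru7u7lleru7u6h3iruqqpYiaJmZmZhUiru7u7hleru7u6hniruqqpciaZmZmZhEiqu7u7hVeru7u6hniruqqpcjeZmZmZhEiqq7u6hVeru7u5dniru6qqczeZmZmZhEiqq7u6hVeru7u5dmiru6qqczeZmZmZhEiqqru6hVeru7updmiru6qqczeZmZmZhEiqqru6hVeru6qpdmiru6qqc0iZmZmZhEiqqru6hVeru6qpdmiru6qqc0iqqZmphEiqqru6hVeru6qoZmiquqqqc0iqqqqqhFiqqru6hVeru6qoZWiqqqqqc0iqqqqqhFiqqru6hViru6qoZWiqqqqqc0iqqqqqhFmqq7u6hViru6qYZWiqqqqqc1iqqqqqhFmqq7u6hViru6qYZWiqqqqqY1mqqqqqhFmqu7u6dViru6qYZWiqqqqqY1mqqqqqhFmru7u6dViru5mXZWiaqqqqY1mqqqqqhGm7u7u6dVi7u5mXVWiaqqqqY1mqqqqqhGm7u7u6dVi7u5mXVWiaqqqqY1mqqru6hGm7u7u6dVi7u5mXVWiaqqqpY1mru7u6hGq7u7u6dVi7u5mXVWiaqqqpY2m7u7u6hWq7u7u6dWi7u5mXVWiaqqqpY2m7u7u6hWq7u7u6dWm7u5mXVWiaqqqpY2q7u7u6hXq7u7u6dWm7u5mXVWiaqqqpY2q7u7u6hXq7u7u6dWm7u5mXVWiqqqqpY2q7u7u6dXq7u7u6dWm7u5mXVWiqqqqpU2q7u7u6dXq7u7u6dWm7u5mXVWiqqqqpU2q7u7u6dXq7u7u6dWm7u6qXVWiqqqqpU2q7u7u6dXq7u7u6dWm7u6qXVWiqqqqpU3q7u7u6dXu7u7u6dWm7uw=="/>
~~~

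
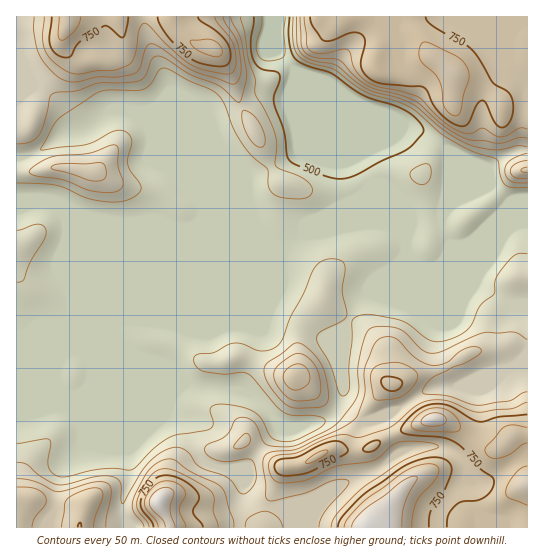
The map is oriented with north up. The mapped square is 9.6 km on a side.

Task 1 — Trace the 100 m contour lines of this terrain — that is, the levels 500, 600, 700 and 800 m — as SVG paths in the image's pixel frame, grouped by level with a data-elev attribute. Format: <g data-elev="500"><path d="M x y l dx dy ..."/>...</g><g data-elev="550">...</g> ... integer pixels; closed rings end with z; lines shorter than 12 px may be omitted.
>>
<g data-elev="500"><path d="M289 17l0 25 3 11 3 6 11 6 25 8 34 23 31 10 15 8 10 9 3 7-2 4-11 12-8 6-21 9-24 13-13 5-8 0-11-3-35-14-4-5-3-26-10-29 0-7 5-13 1-7-3-3-18-4-4-5-3-8-1-14 3-24"/></g><g data-elev="600"><path d="M292 407l29 0 5-3 2-6-2-19-5-14-11-15-7-5-5-2-5 1-12 10-13 8-4 7 1 9 7 11 11 13z"/><path d="M527 339l-13-7-29 0-43 19-11 2-9-3-15-16-8-5-14-3-14 2-5 6-6 20-2 15 1 18-1 8-7 11-17 20-37 19-8 2-15-1-7-1-3-3-7-16-4-5-6-3-6-1-6 4-5 10-5 6-19 9-2 4 2 4 11 6 12 2 18-3 6 2 3 9 0 11-5 7-6 6-6-2-7-10-5-4-28-12-10-13-11-6-13 3-15 11-8 10-17 30-3 3-1-21-3-4-4-2-16-1-31 8-9 1-17-8-15-13-9-2"/><path d="M94 191l20 1 6-2 3-4 0-5-5-16 0-16-3-4-5 0-21 8-38 4-15 8-7 6 5 4 28 5z"/><path d="M527 153l-17 8-4 4-1 5 1 7 4 4 7 2 10 0"/><path d="M260 147l3-1 2-4-3-14-8-12-5-4-6-2-1 3 0 6 4 13 7 11z"/><path d="M17 144l13-2 9-7 5-13 6-24 3-4 24-3 22-8 23 0 17-2 7-6 6-16 5-3 9 3 25 16 27 10 17 16 4 1 6-19 1-12-5-32-10-22"/><path d="M296 17l1 29 4 7 6 5 8 3 20 4 21 17 11 7 31 9 13 5 34 28 24 13 25 6 24-4 9 1"/></g><g data-elev="700"><path d="M32 527l3-9 10-13 1-7-4-5-7-4-18-2"/><path d="M94 527l1-10 8-22-2-5-6-2-14 3-14 8-2 4-4 24"/><path d="M218 527l-5-16 1-14-3-6-28-17-10-4-8-1-7 1-7 5-9 14-5 10 1 11 9 12 2 5"/><path d="M527 402l-15 7-33 3-9-2-23-9-18 0-14 5-20 18-9 5-27 8-14-3-8 1-16 6-23 11-20 3-6 3-4 8 4 11 6 5 9 1 20-3 30-14 36-5 7-4 11-11 8-4 26 0 8 1 5 3-2 3-19 6-15 6-36 24-28 28-5 8-2 6"/><path d="M375 399l18 0 11-4 11-12 3-6-1-4-8-7-11-4-13 1-8 3-5 4-2 7 3 18z"/><path d="M294 390l10-3 6-6-1-10-4-5-4-2-6 0-5 3-4 3-3 5 0 4 3 6z"/><path d="M527 167l-6 3 1 2 5 1"/><path d="M44 17l-1 21 2 13 10 12 16 10 8 1 18-3 17-1 15-5 4-4 2-7 4-25 3-5 3-1 4 2 16 18 25 21 16 6 24 4 3-3 3-5-2-19-3-8-14-17-2-5"/><path d="M304 17l3 28 3 5 11 4 21-5 5 1 3 3 5 17 11 11 11 5 22 5 19 6 23 22 16 11 13 4 13-6 12 7 6 2 6-2 12-7 8 1"/></g><g data-elev="800"><path d="M186 527l-7-17 1-5 5-8 0-6-7-7-11-3-6 1-7 4-7 8-2 7 1 8 10 12 2 6"/><path d="M412 527l1-13 4-13 17-20 4-7 1-5-4-4-6-1-10 1-18 9-39 29-15 16-3 8"/><path d="M527 466l-6 2-7 7-6 10-2 8 3 5 18 7"/><path d="M306 463l10-2 9-6 3-4-3-1-8 3-9 6z"/><path d="M424 431l31 1 4-2 1-5-4-8-7-6-8-3-10 0-12 6-8 9 0 3 2 3z"/><path d="M527 427l-14-2-8 2-18 19-2 5 5 6 9 1 11-4 12-9 5-2"/><path d="M453 115l5 0 3-4 3-17 5-15-1-10-5-7-6-6-27-13-7-1-4 7 1 10 18 19 4 9 2 19 3 5z"/><path d="M214 57l5-1 3-3-1-6-5-5-7-3-19 2 1 4 6 5z"/><path d="M59 17l-1 18 1 4 3 1 5-2 8-8 4-7 2-6"/></g>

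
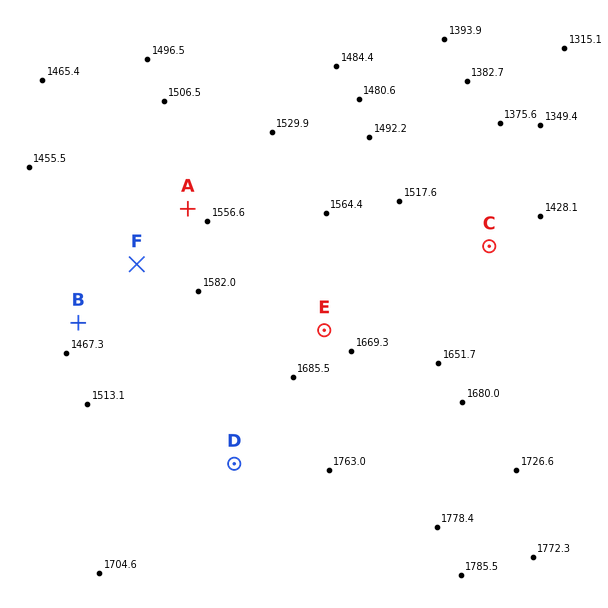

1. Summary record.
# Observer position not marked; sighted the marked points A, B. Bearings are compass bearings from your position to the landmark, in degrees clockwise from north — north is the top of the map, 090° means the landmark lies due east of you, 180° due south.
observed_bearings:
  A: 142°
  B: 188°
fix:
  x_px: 109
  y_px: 107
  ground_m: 1490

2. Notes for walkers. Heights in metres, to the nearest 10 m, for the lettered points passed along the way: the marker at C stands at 1490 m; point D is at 1720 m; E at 1650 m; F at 1520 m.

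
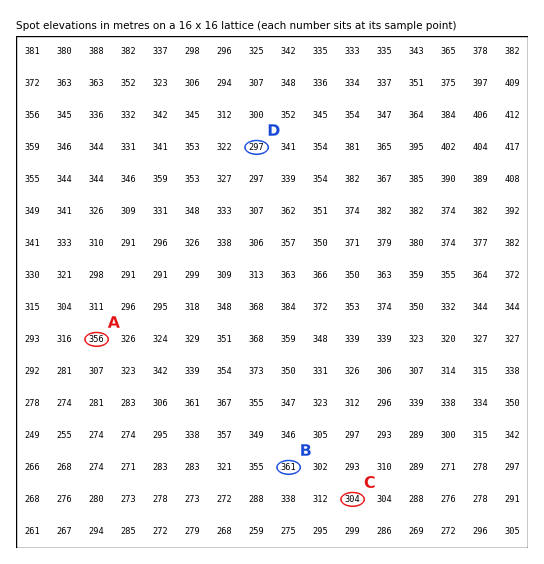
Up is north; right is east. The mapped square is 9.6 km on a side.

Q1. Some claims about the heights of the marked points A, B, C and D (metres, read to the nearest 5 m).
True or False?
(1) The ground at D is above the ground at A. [False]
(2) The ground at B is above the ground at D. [True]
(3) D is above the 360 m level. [False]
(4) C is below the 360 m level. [True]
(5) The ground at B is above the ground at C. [True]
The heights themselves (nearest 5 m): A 355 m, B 360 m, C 305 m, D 295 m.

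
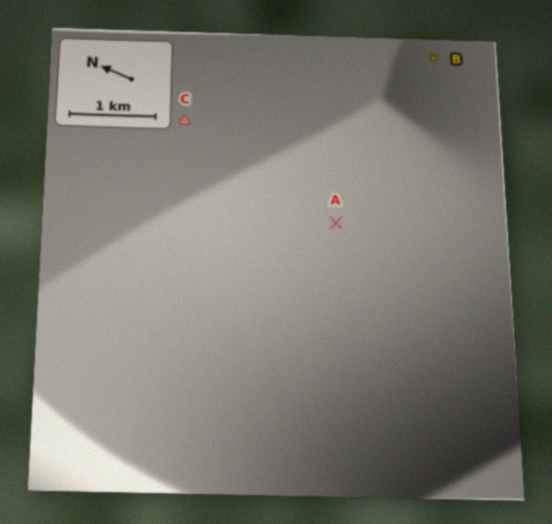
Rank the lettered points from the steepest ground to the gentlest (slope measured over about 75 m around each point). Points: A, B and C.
B A C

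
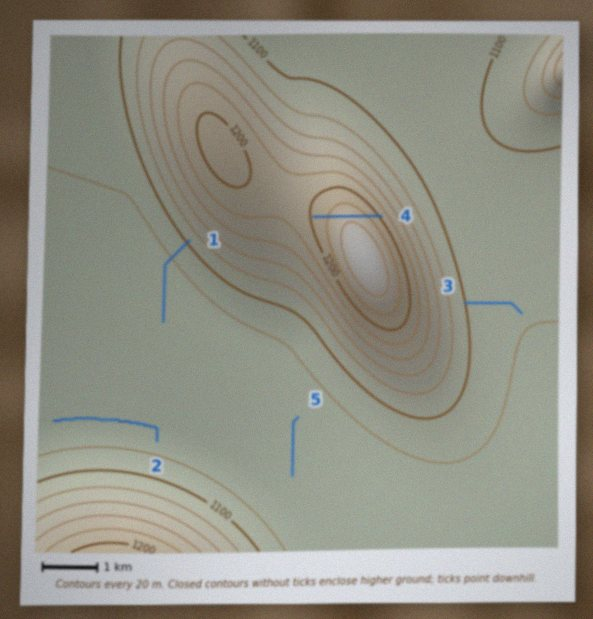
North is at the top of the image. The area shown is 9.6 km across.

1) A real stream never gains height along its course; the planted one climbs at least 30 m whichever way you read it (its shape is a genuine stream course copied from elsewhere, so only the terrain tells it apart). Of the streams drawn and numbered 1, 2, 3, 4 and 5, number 4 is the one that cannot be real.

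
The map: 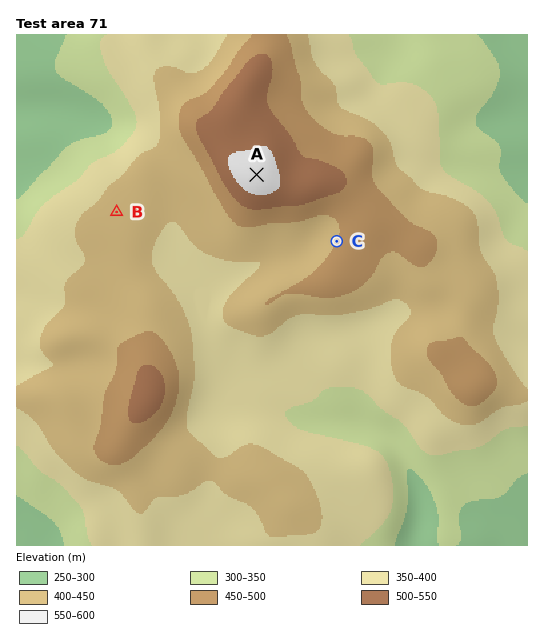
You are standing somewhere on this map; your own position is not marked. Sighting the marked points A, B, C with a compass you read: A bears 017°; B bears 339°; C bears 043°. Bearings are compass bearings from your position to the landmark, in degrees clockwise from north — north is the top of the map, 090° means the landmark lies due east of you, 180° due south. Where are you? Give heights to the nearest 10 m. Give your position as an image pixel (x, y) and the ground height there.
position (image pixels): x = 188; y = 400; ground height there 410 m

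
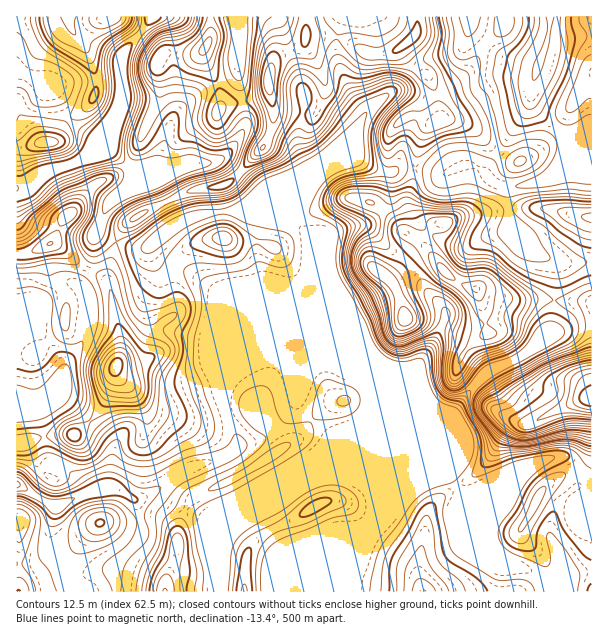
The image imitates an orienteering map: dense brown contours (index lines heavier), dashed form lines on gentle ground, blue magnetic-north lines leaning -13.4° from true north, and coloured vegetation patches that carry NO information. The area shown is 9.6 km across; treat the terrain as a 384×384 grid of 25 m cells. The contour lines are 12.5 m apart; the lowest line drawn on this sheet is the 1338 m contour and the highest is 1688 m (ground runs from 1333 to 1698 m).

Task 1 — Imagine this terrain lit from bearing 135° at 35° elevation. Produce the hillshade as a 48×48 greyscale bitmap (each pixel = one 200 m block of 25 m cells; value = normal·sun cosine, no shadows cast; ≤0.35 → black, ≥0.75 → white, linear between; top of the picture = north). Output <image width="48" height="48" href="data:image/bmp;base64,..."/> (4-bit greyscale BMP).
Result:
<image width="48" height="48" href="data:image/bmp;base64,Qk32BAAAAAAAAHYAAAAoAAAAMAAAADAAAAABAAQAAAAAAIAEAAATCwAAEwsAABAAAAAAAAAAAAAAABEREQAiIiIAMzMzAERERABVVVUAZmZmAHd3dwCIiIgAmZmZAKqqqgC7u7sAzMzMAN3d3QDu7u4A////AJmZmImHRHq6lmqpiIiIh2ZniIiId4mYh5mZmZmHVGqql2mpiIiIh2Z4iIiIiImYh5mImZmHZFmql2m5iIiIh2ZomYiIiZmZiKqYiaqodFmph2i6mYiIiGVompiIiaqYiLqYiKu6hUepiGaaqpmIiHVXmpiIeKqYiKuWZoq6hleZiIZomrqZmIZWmpiIZpuYiYmWRFeZh2eamIh2Z6u6mYdVipiIdHuoiGiqhUV4h2aKqZiIdWiamYh1aZiIhVmpiFeby4d4mHZnmqmYh2Z4iYiHZ4mYh0aaiHiavMqZqphmZ5qpmId4iIiIh3eamGRpmbqZrMuqq7qYdmerqYiIiIiIiIZ7y6dnicuprNuZq7u6mHZ5qpiIiIiIiIdY3v7KmpqYnNyXmruqqZh3iamIiIiIiIdWrf//y2ZkWc24iqqqqZiIiJmZiIiIiIdVet//7XdkNZzLqqqZmYiZiImamIiIiYU1d3nN3YiGRGrMy6mZmIiJmIiKqYiIiqQDVmZompmYZFi83KmZmHiJmHeImYiIeMoQE1ZlZpmZdEervLqZmIiImIeIiIiIVL+BABRVVZqpcyWbvMupmIiIiIiIiJmYMX7qUQACI4mqhBJ6msy5iIiIiIiIiJzbUDv/2UAAAIiZlzJYiJu5iIiIiIiIh3v/oze9/7cxEYiImFRoiJu6iIiIiIiIhTj/50WKzuuGVIh4mXZ4h4vKmIiIiIiIdCSu2VV5rNyodph3mXeJh3m6mIiIiIiIdDSKunaJq8yph5mIiXeamHeamIiIiIiIZVeKqoeamqqXd6mZmHiamIiamZmJmIiHZniaqZeJiIh2ZbqqmXiaiIiaqqmZmYhkR4iZiYVXd3d3ZrvLqXeah4iaq7qZqZhRJXiIiIZFeIiIiGisymabmHeJq7qZmZhQBGiIiblmiIiImSNq3IWMyoZmeamIiZhyA1eIityoiIiJmSJI37Va7rhlVoiIiJmXVUV3ec26mJmJmSEUntcjje25iIiIiIiZmHVVRGqqmHh3dkEASdtSJIzd3cqIiHRXiHVmQzV4hlVVVHUQFKynUyNprf2piHMCRWVYdmZ4iGVVVbljITipiGMiJb/rqYcxI2ZomIiImrmHd93KdTNpqZh1Qkz/26h2RHh5qZiYebupiKze2nZHupqqpyTP/duYdXqau6mZdoqpiGeb3KhUm5mqvGFt7N65dGqpzLqqhmeZiGZnrLlSa5d4rKRK277rgyiprMuqmGaJmYd3i9tySahmi7dZypztpQJ4iaqqqXZoqph3aM2UOKl1aah6uordyUAmiJmZqoZWmpmIZp2mR6qXaHVryonN3aU1iZmZqpdVeYiIh5ulSKqpmHNK25m7zut3mZmZqphUaImZmayTJ6maunM5zKqqrNy5mZiaq6hlVoiZmc2zBIh6y4MnqqqpmavLqpiKq7l1VoiJmb7oAEVHzIQ1eKqYiHeszKiJrMqGZnd4iK3+UAIkm5VFZ5mYd3Z6zLl4m8uGd3Z4iJvvsgADioZWVomIeIZpu6l3msuGdw=="/>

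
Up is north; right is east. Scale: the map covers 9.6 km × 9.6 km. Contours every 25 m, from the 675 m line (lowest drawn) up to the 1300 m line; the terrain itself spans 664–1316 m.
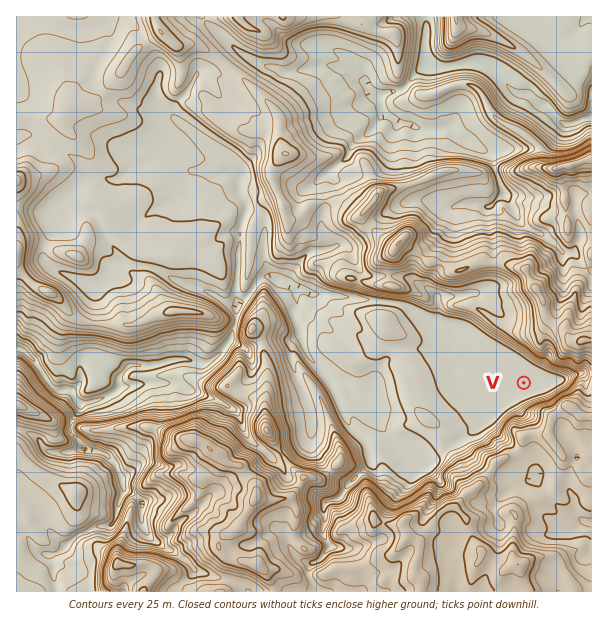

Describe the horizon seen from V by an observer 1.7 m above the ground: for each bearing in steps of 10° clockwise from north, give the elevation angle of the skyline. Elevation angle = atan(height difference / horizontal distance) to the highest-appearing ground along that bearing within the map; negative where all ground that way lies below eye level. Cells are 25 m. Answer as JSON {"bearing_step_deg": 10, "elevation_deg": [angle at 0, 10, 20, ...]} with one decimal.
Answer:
{"bearing_step_deg": 10, "elevation_deg": [15.2, 17.8, 20.8, 20.6, 19.6, 21.1, 18.9, 15.4, 11.6, 13.4, 17.1, 22.3, 25.0, 24.4, 26.4, 25.6, 22.9, 20.3, 20.0, 19.4, 15.2, 9.5, 8.1, 6.6, 4.8, 5.0, 4.8, 2.6, 2.0, 1.3, 2.2, 4.3, 6.1, 7.0, 8.9, 11.8]}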